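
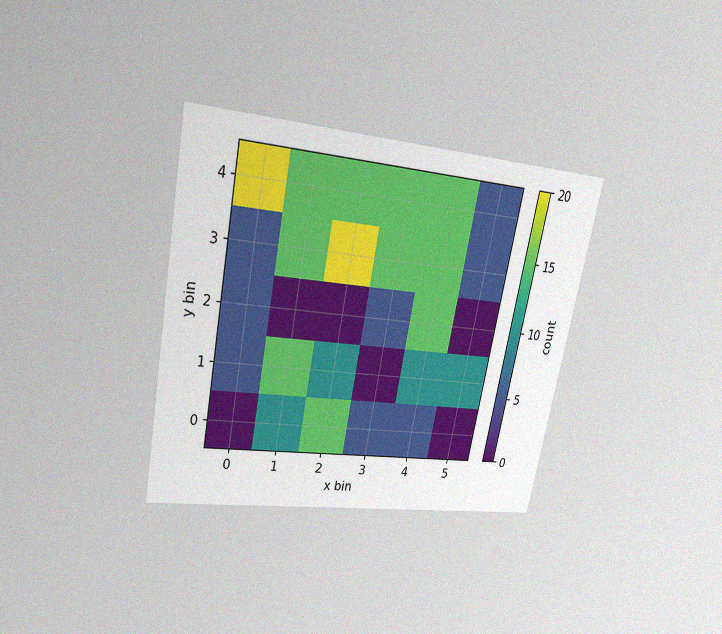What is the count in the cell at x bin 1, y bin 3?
The chart is tilted about 11° clockwise and viewed slightly from above, with some photo noise. Matching the cell (1, 3) against the colorbar gives 15.

15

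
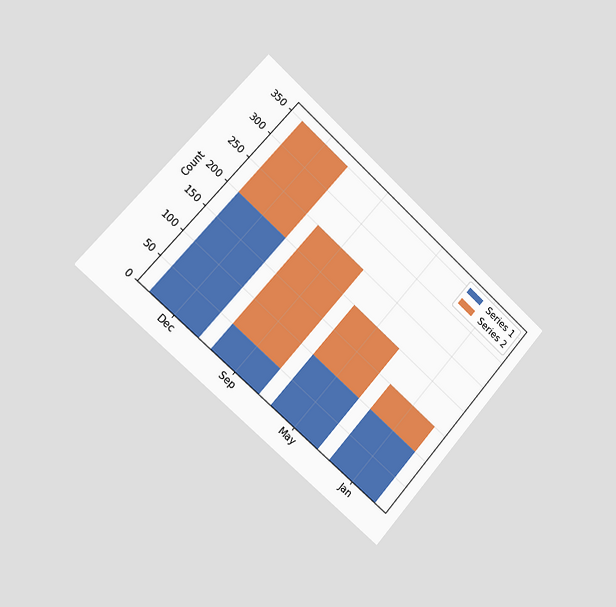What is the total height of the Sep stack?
The chart is tilted about 41° clockwise and viewed slightly from the left. The Sep stack's top reaches 250 on the y-axis.

250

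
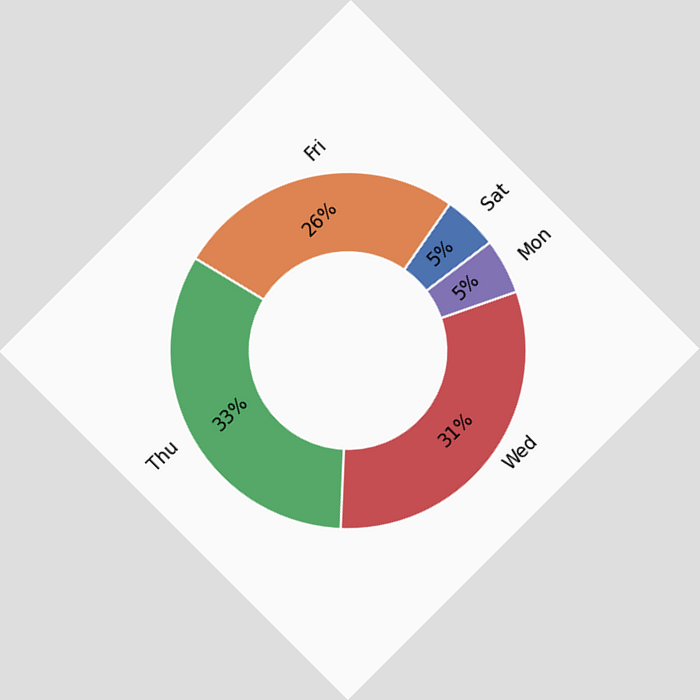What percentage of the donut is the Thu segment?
33%

The chart is tilted about 45° counter-clockwise. The Thu segment takes up 33% of the ring.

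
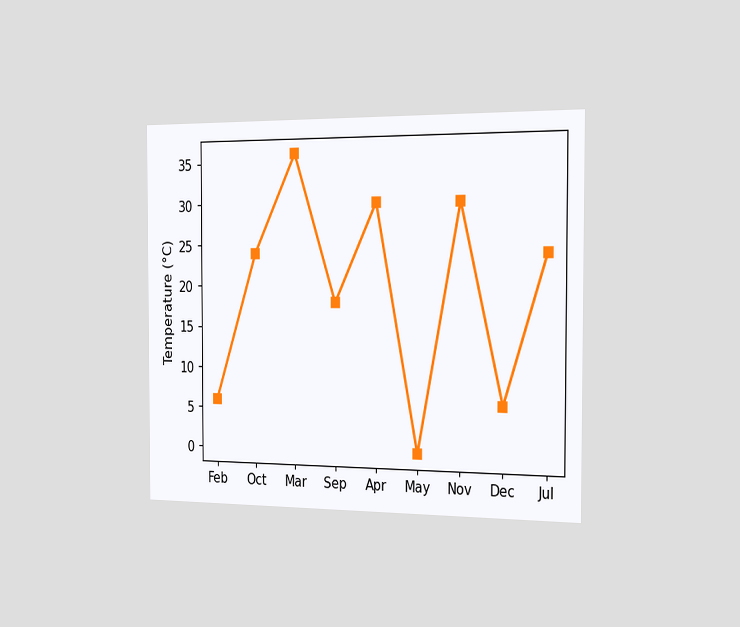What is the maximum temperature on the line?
The chart is viewed slightly from the right. The highest point is at Mar, and reading across to the y-axis gives 36°C.

36°C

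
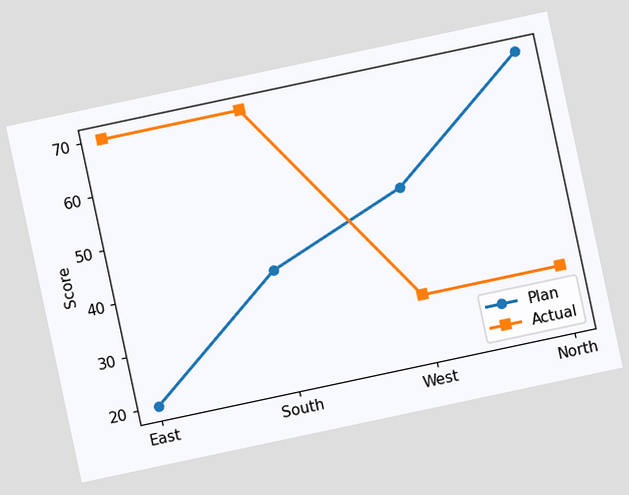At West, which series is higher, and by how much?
The chart is tilted about 12° counter-clockwise. At West, Plan sits above the other line by 20.

Plan, by 20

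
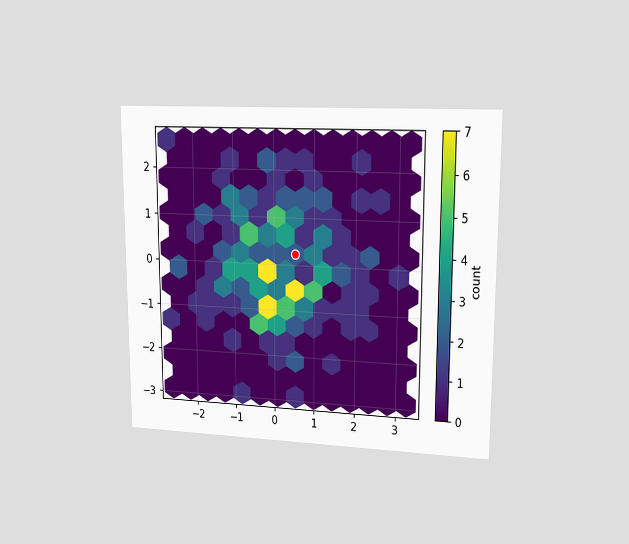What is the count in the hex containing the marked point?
2

The chart is viewed at a slight angle. The marked hex reads 2 on the colorbar.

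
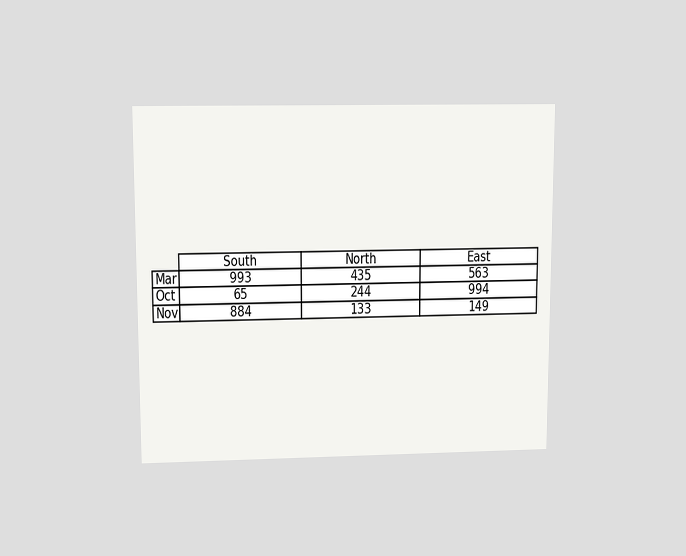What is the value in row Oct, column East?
994

The chart is viewed slightly from above. The (Oct, East) cell reads 994.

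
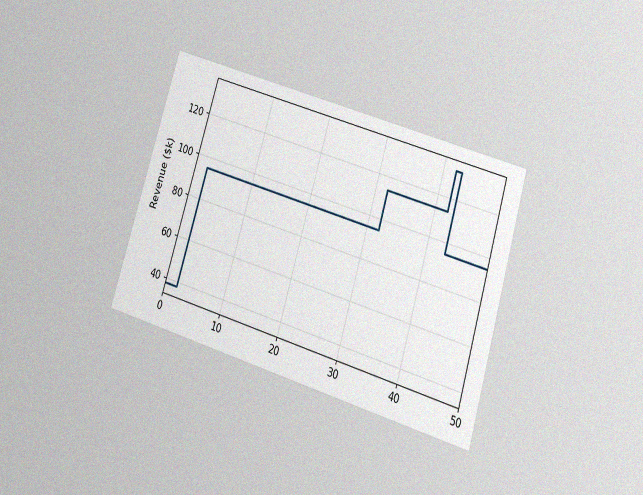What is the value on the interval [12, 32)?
$95k

The chart is tilted about 17° clockwise and viewed slightly from below, with some photo noise. On [12, 32) the step sits at $95k.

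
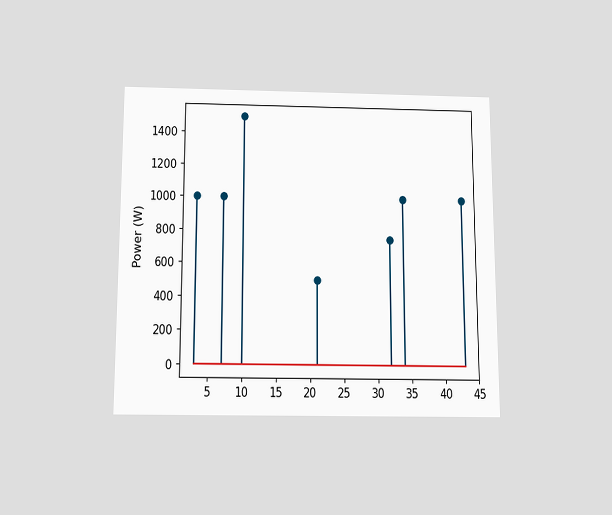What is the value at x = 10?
1500W

The chart is viewed slightly from below. The stem at x=10 reaches 1500W.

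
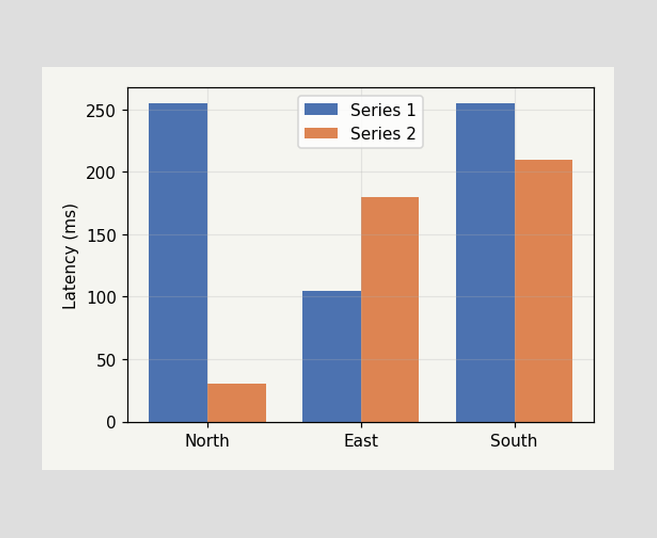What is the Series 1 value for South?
The Series 1 bar at South reaches 255ms on the y-axis.

255ms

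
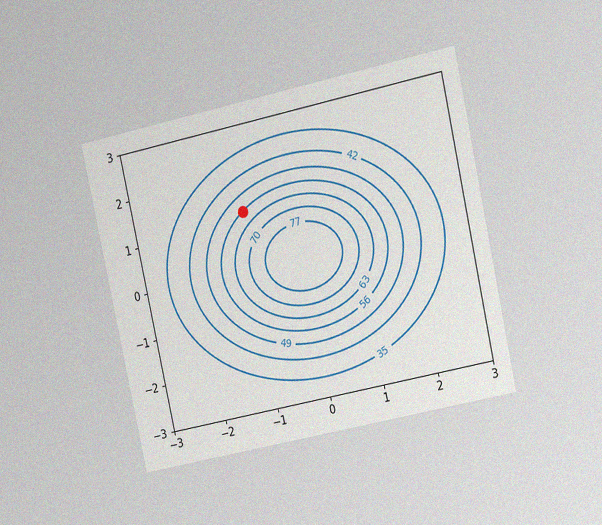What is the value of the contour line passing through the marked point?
56

The chart is tilted about 12° counter-clockwise and viewed at a slight angle, with some photo noise. The marked point sits on the contour labelled 56.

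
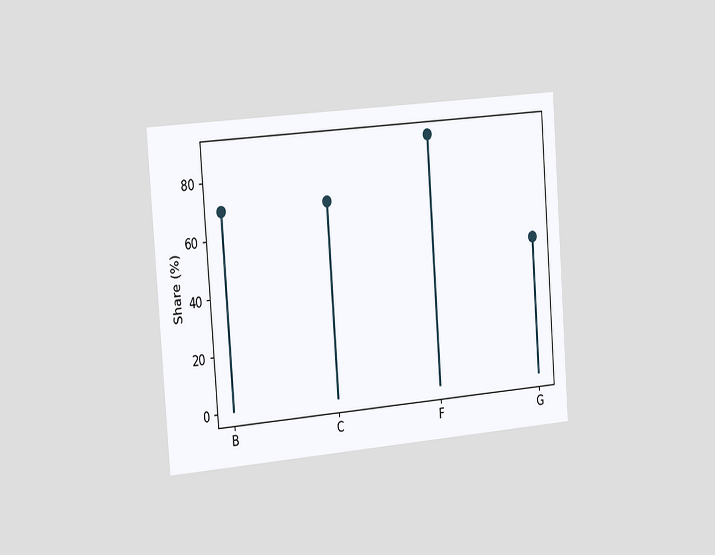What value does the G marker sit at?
The chart is tilted about 4° counter-clockwise and viewed slightly from the left. The G marker sits at 50%.

50%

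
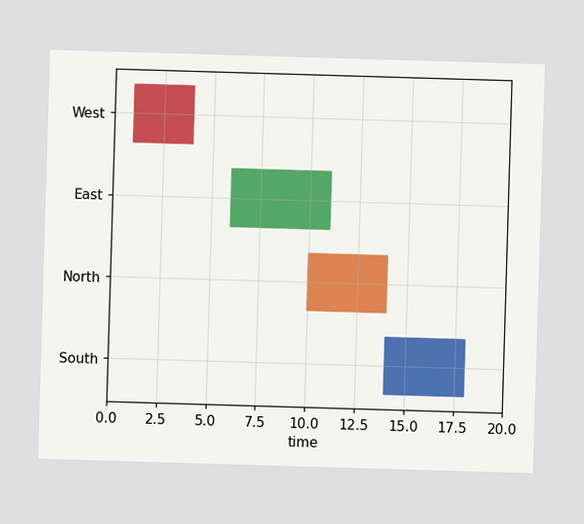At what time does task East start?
The East bar begins at t=6.

6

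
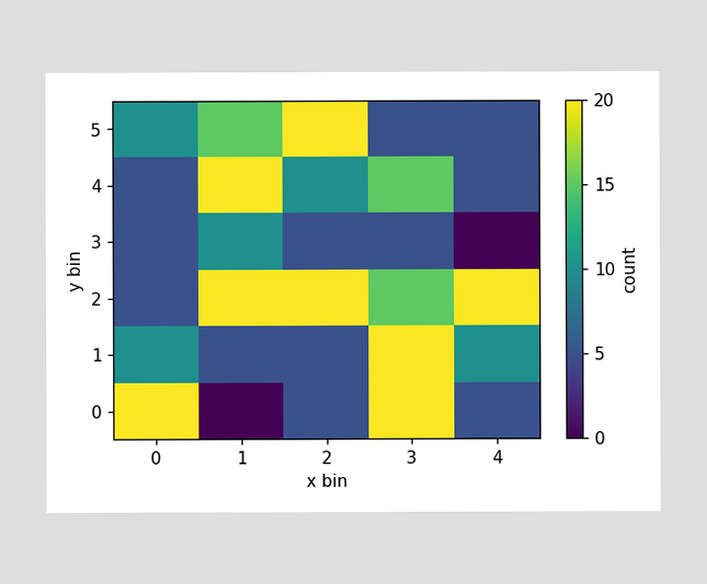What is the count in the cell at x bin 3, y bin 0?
Matching the cell (3, 0) against the colorbar gives 20.

20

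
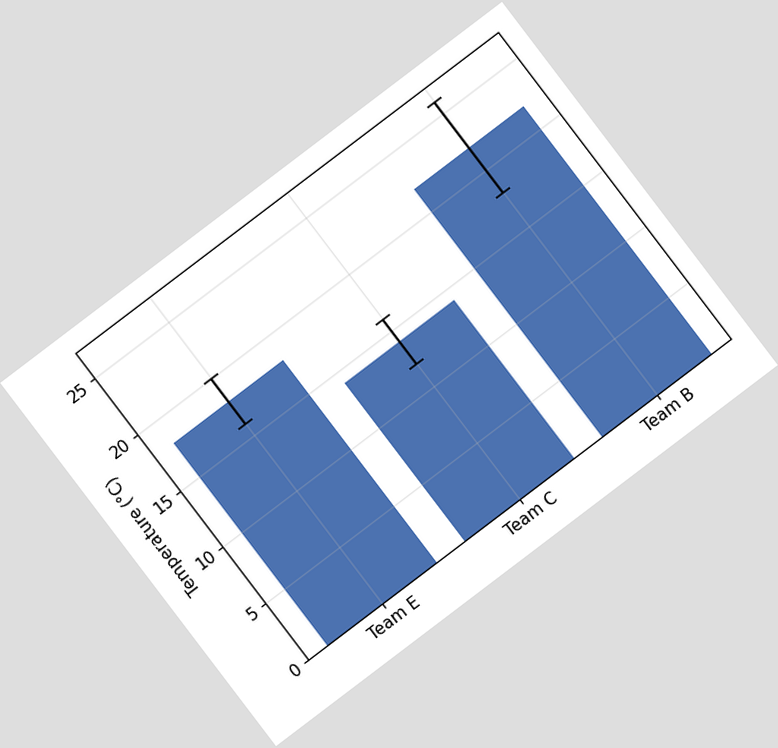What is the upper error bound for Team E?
The chart is tilted about 37° counter-clockwise. The Team E bar's upper whisker reaches 20°C.

20°C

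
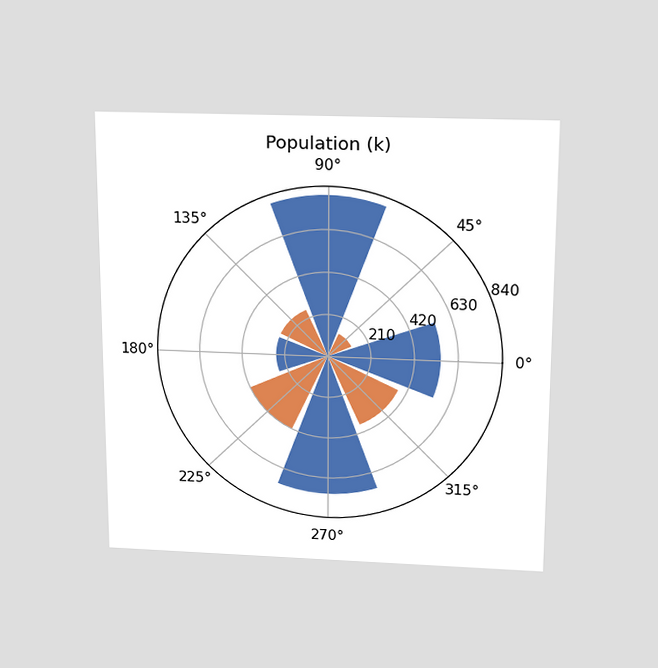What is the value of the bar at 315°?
The chart is viewed slightly from above. The bar at 315° reaches 378k on the radial axis.

378k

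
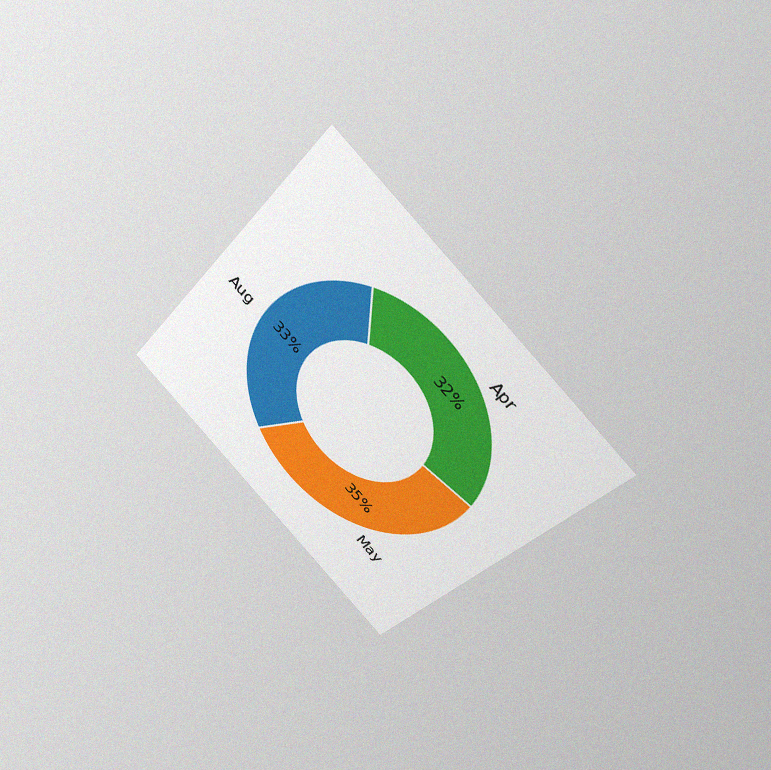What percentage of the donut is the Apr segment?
The chart is tilted about 40° clockwise and viewed slightly from above, with some photo noise. The Apr segment takes up 32% of the ring.

32%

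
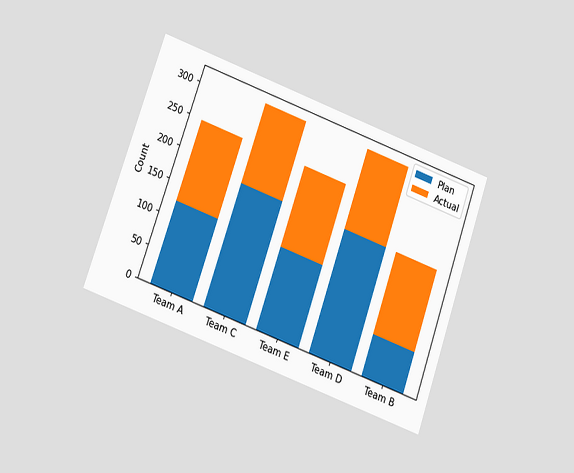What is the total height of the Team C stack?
The chart is tilted about 20° clockwise and viewed slightly from below. The Team C stack's top reaches 310 on the y-axis.

310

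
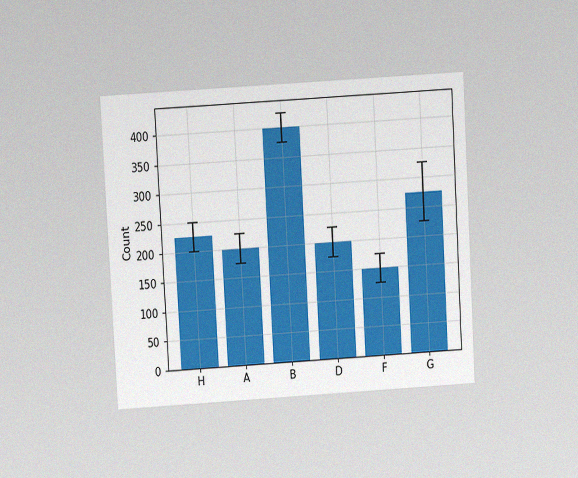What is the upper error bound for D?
The chart is tilted about 3° counter-clockwise and viewed at a slight angle, with some photo noise. The D bar's upper whisker reaches 225.

225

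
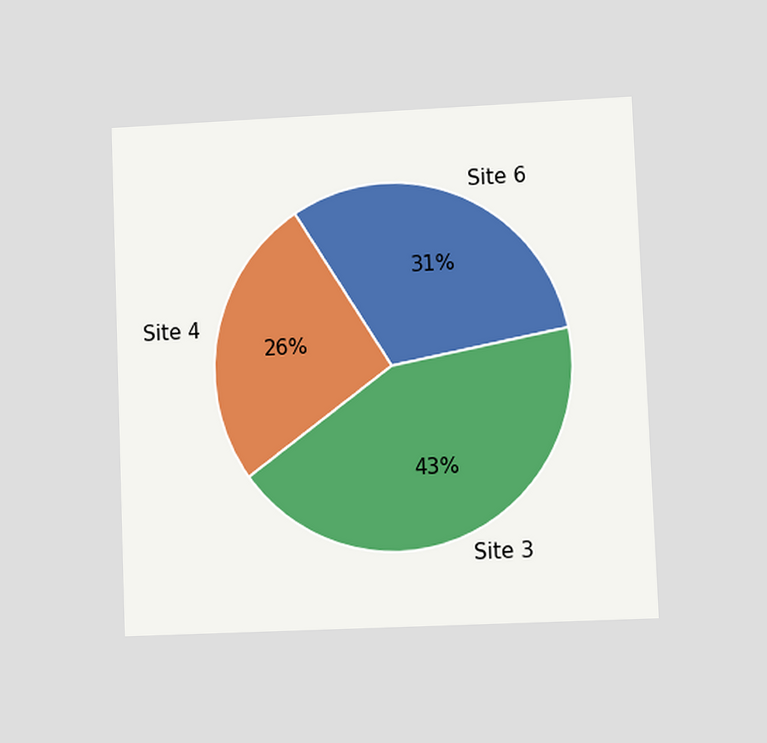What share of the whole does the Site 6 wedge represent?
31%

The chart is tilted about 2° counter-clockwise and viewed at a slight angle. The Site 6 slice takes up 31% of the pie.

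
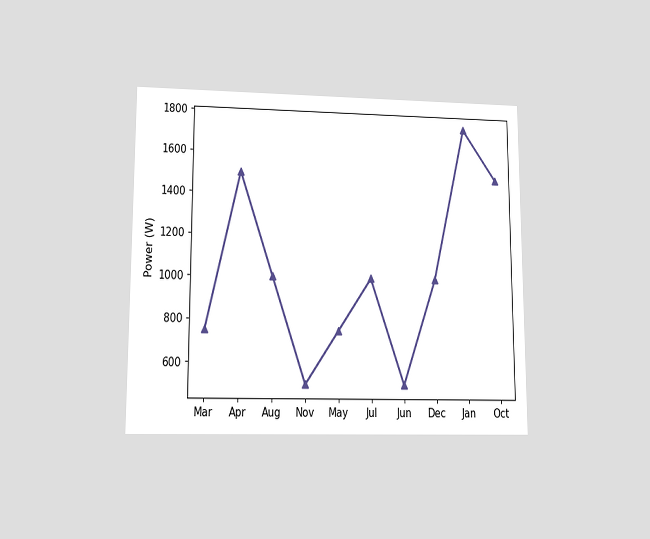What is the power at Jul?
The chart is viewed at a slight angle. At Jul, the line is at 1000W.

1000W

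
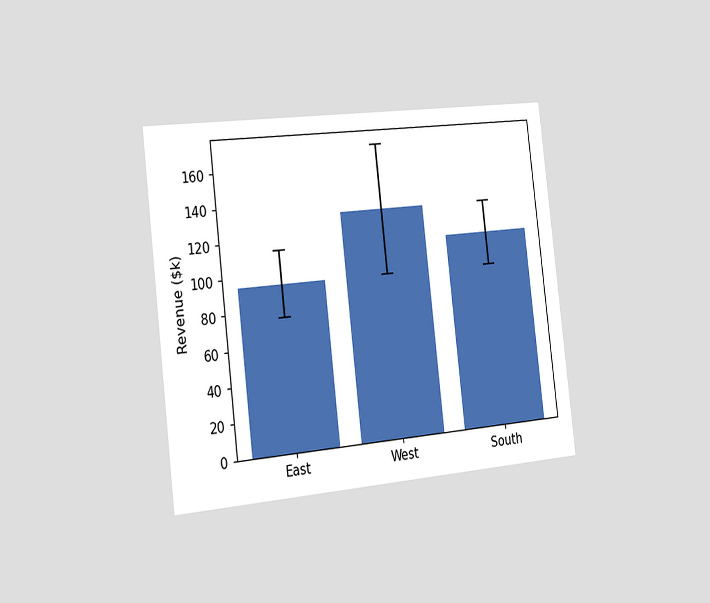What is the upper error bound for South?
The chart is tilted about 7° counter-clockwise and viewed slightly from the left. The South bar's upper whisker reaches $133k.

$133k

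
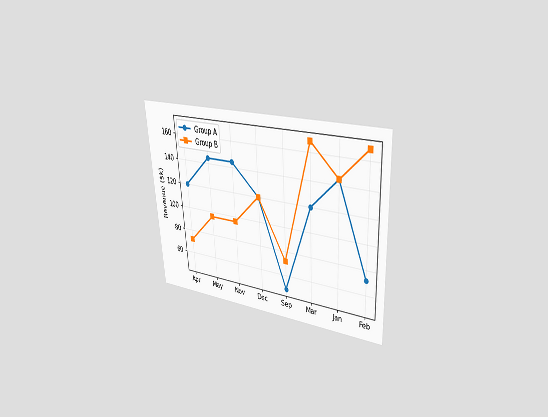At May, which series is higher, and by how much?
Group A, by $48k

The chart is tilted about 4° counter-clockwise and viewed at a slight angle. At May, Group A sits above the other line by $48k.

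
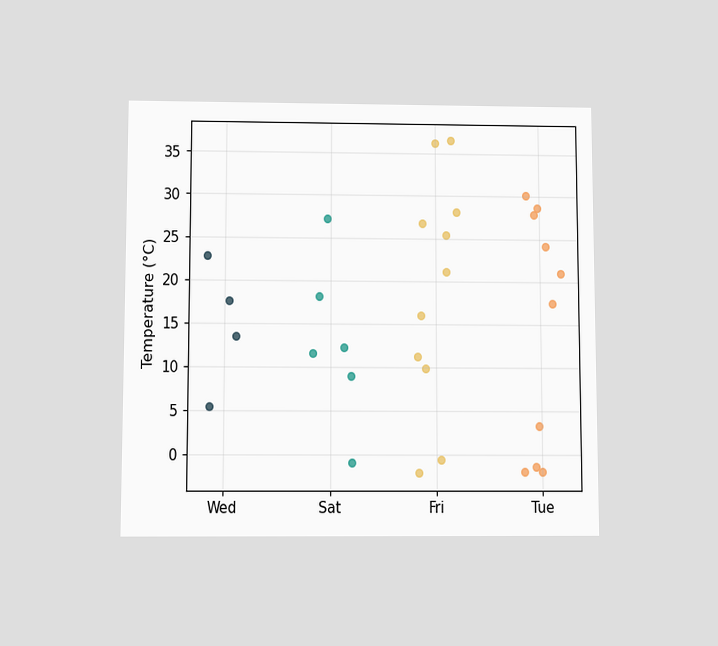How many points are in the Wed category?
The chart is viewed slightly from below. Counting the markers in the Wed column gives 4.

4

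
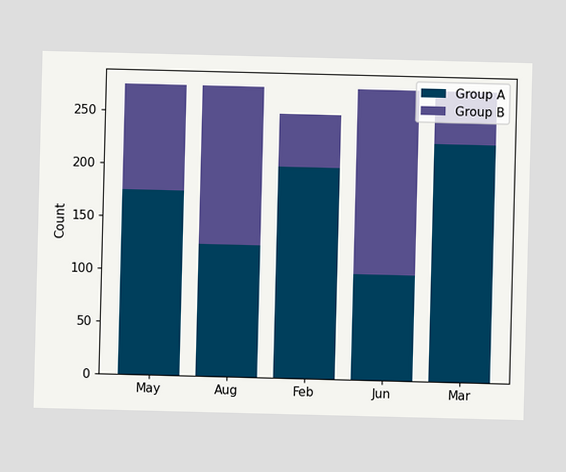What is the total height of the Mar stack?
275

The Mar stack's top reaches 275 on the y-axis.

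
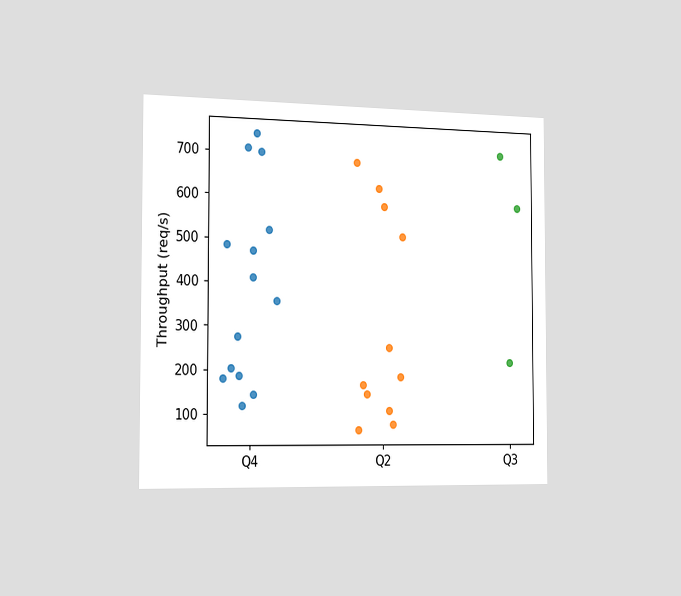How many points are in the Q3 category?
3

The chart is viewed slightly from the left. Counting the markers in the Q3 column gives 3.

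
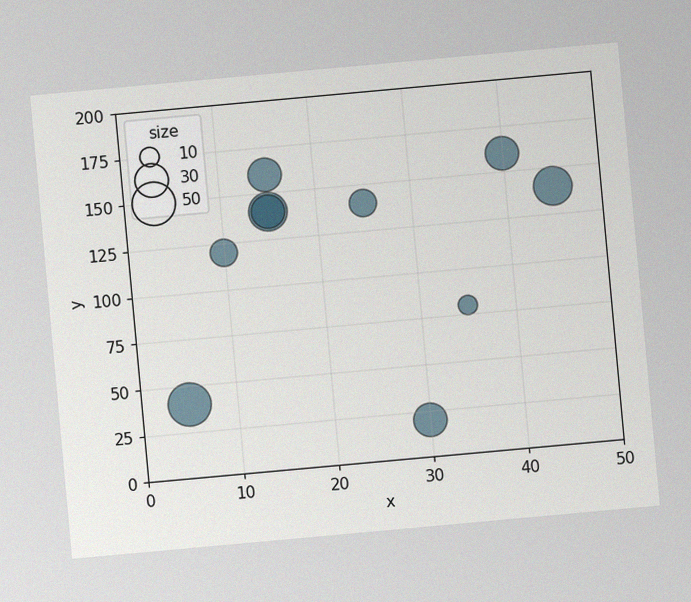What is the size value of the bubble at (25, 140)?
20

The chart is tilted about 5° counter-clockwise, with some photo noise. Matching the bubble at (25, 140) against the size legend gives 20.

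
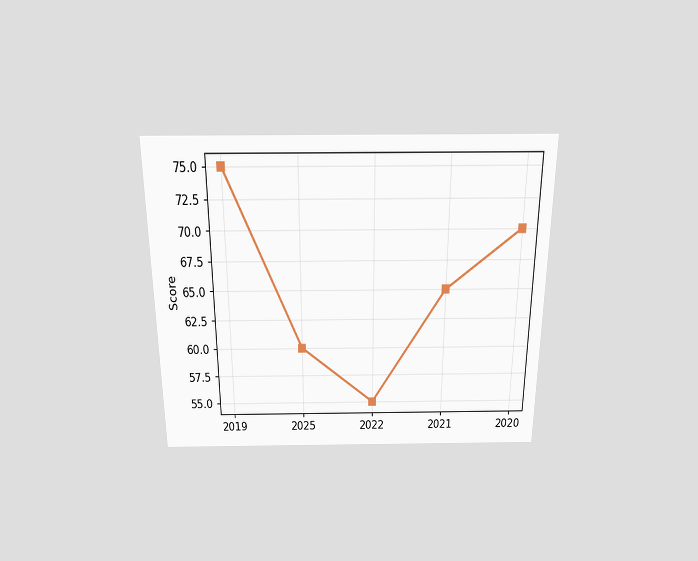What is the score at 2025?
60

The chart is viewed slightly from above. At 2025, the line is at 60.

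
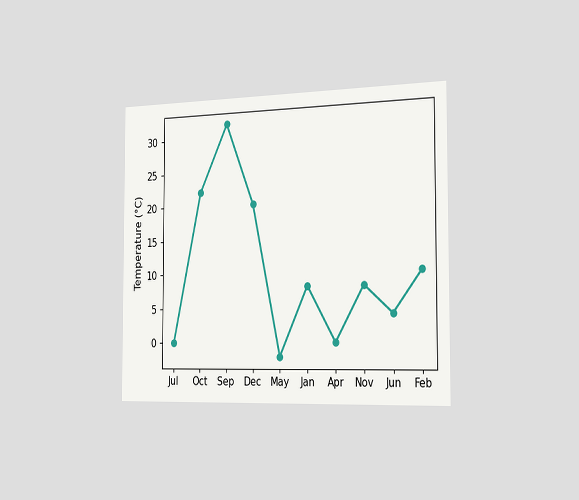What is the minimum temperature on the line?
-2°C

The chart is viewed slightly from the right. The lowest point is at May, and reading across to the y-axis gives -2°C.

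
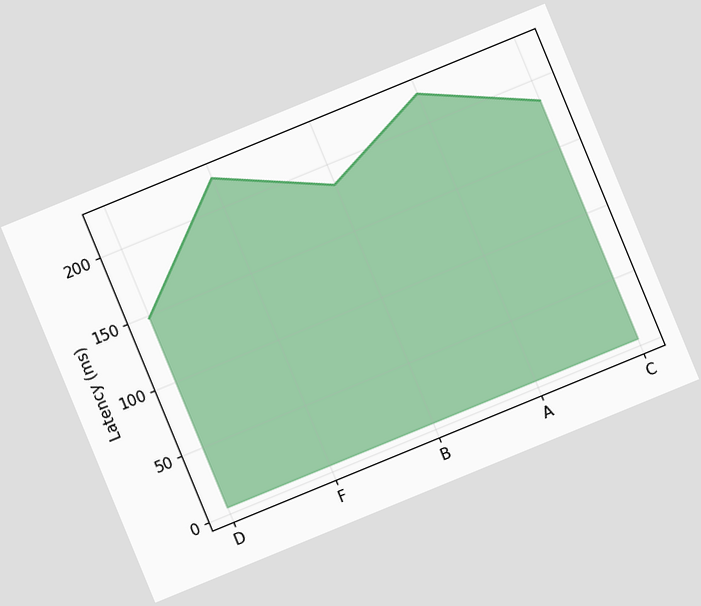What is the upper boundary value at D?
148ms

The chart is tilted about 22° counter-clockwise. At D the upper boundary is at 148ms.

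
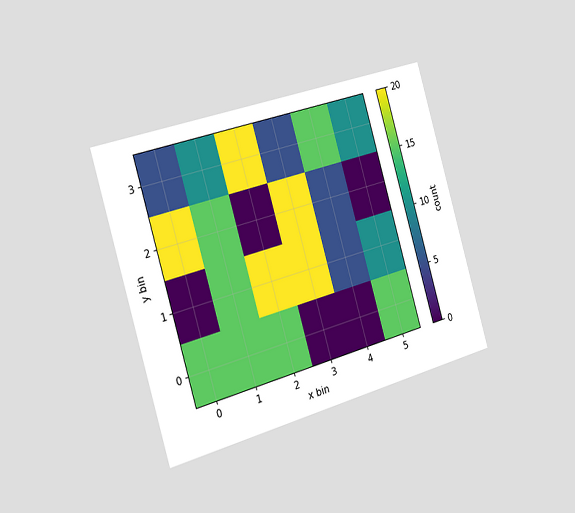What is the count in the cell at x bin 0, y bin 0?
15

The chart is tilted about 16° counter-clockwise and viewed slightly from the left. Matching the cell (0, 0) against the colorbar gives 15.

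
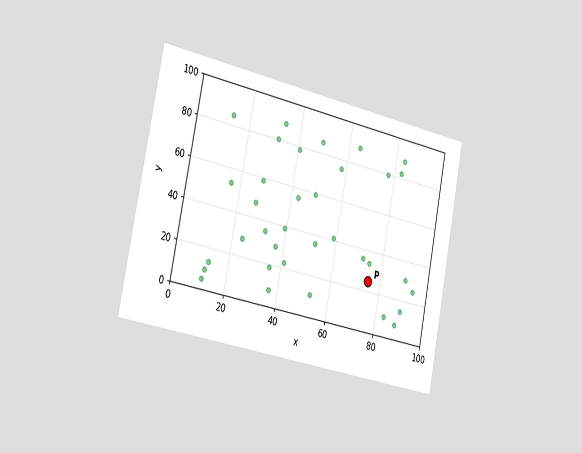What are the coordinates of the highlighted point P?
The chart is tilted about 11° clockwise and viewed slightly from the left. Following the gridlines from P to each axis, P sits at (75, 25).

(75, 25)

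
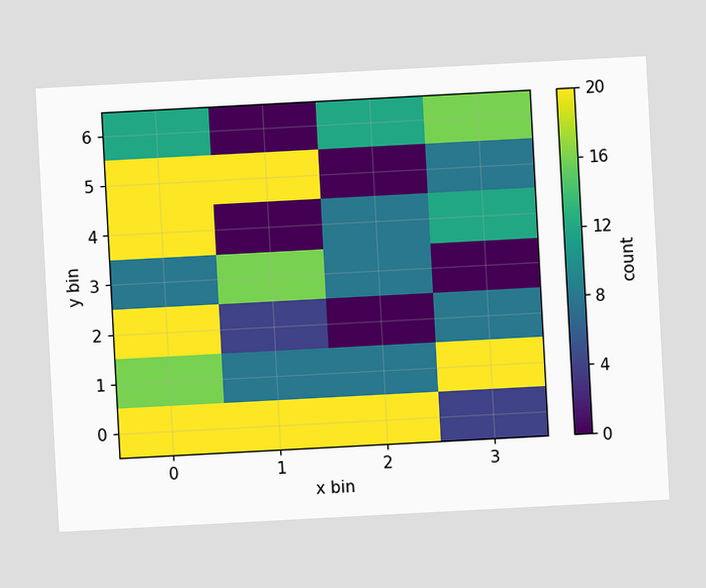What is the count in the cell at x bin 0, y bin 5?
The chart is tilted about 3° counter-clockwise. Matching the cell (0, 5) against the colorbar gives 20.

20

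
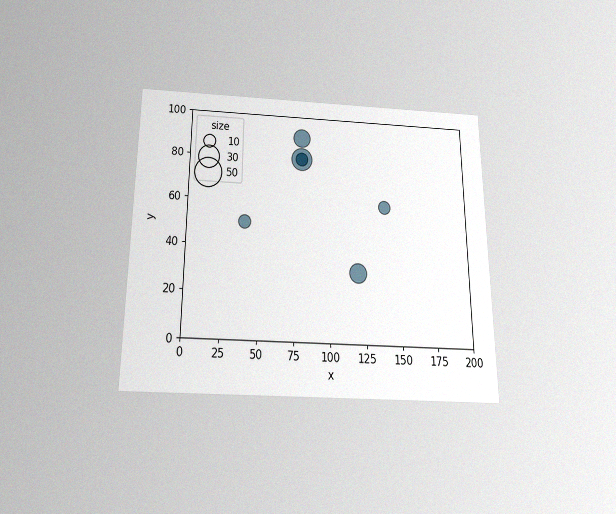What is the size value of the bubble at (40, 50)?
The chart is viewed slightly from below, with some photo noise. Matching the bubble at (40, 50) against the size legend gives 10.

10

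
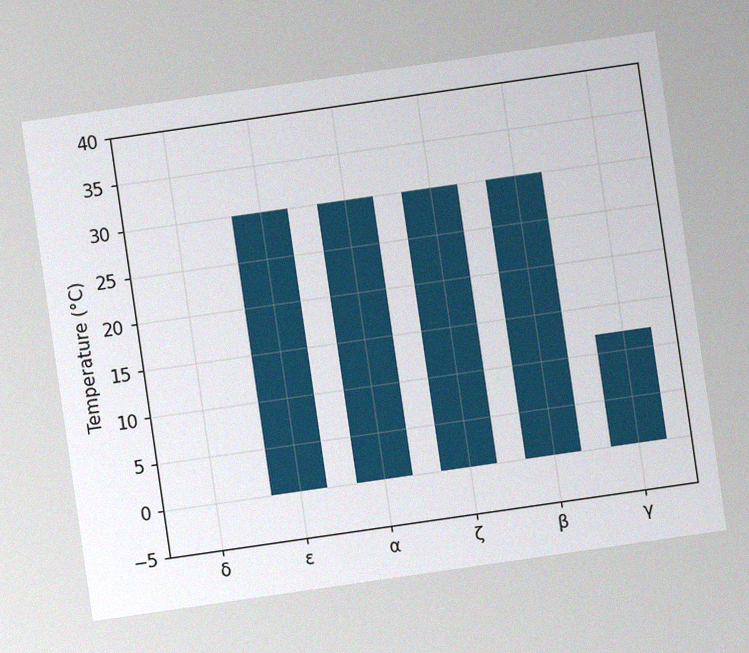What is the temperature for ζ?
30°C

The chart is tilted about 8° counter-clockwise, with some photo noise. Reading along the chart's y-axis, the ζ bar reaches 30°C.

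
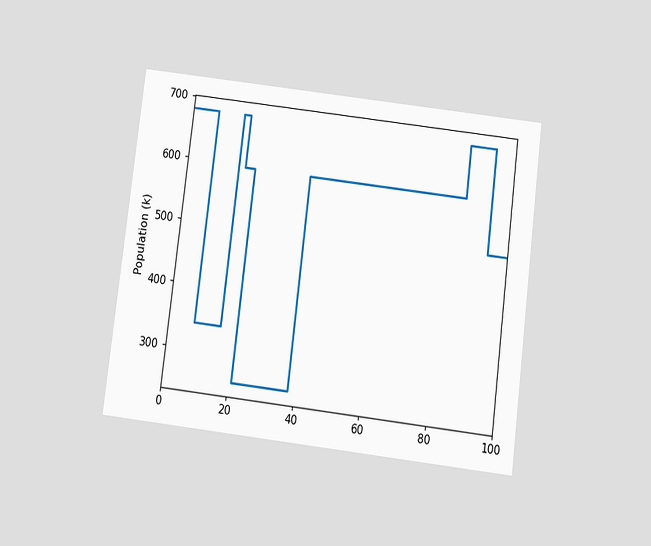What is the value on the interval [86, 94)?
680k

The chart is tilted about 7° clockwise and viewed slightly from below. On [86, 94) the step sits at 680k.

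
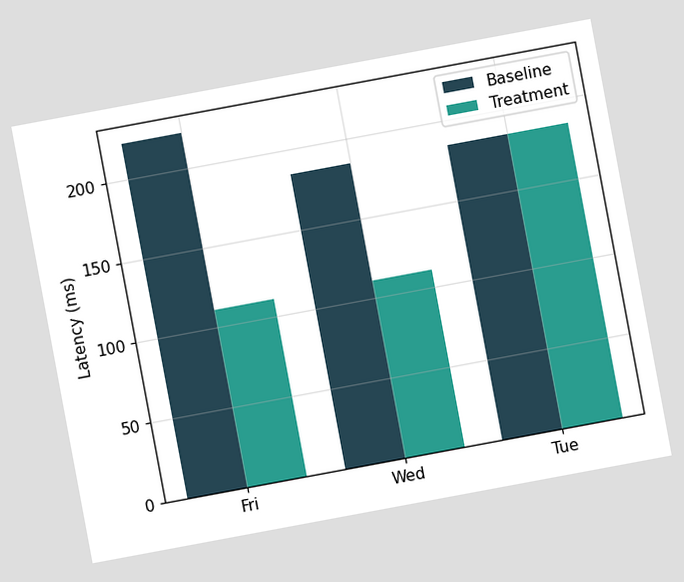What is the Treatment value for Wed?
The chart is tilted about 11° counter-clockwise. The Treatment bar at Wed reaches 111ms on the y-axis.

111ms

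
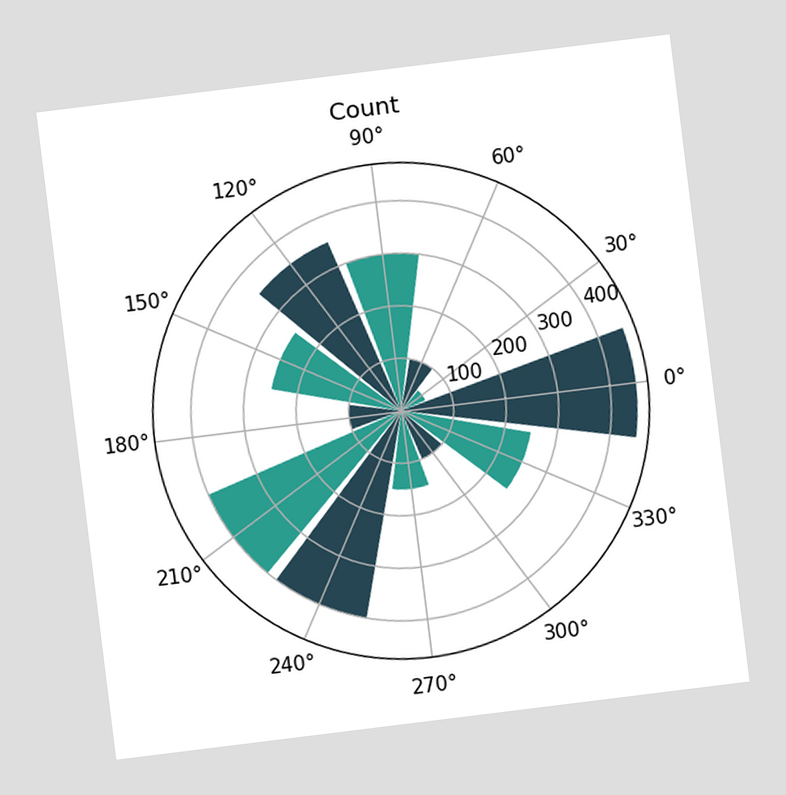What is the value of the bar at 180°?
The chart is tilted about 7° counter-clockwise. The bar at 180° reaches 100 on the radial axis.

100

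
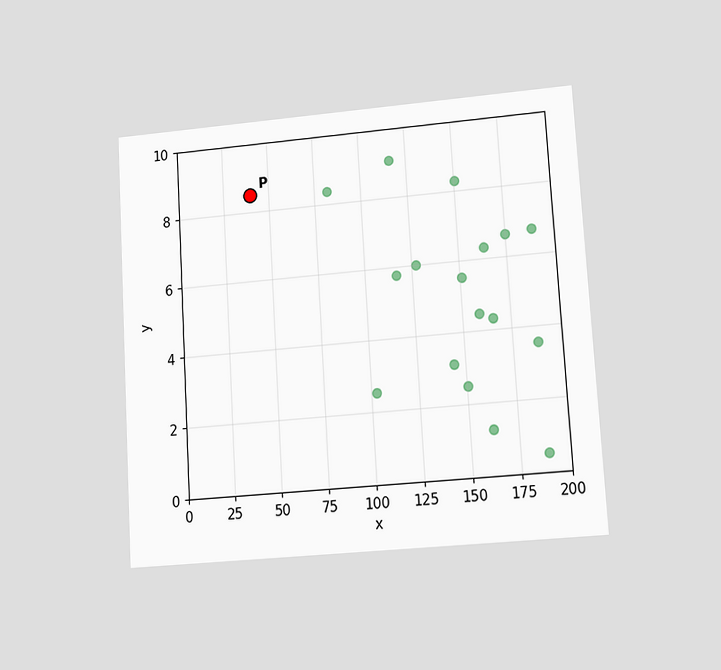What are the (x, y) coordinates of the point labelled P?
The chart is tilted about 3° counter-clockwise and viewed at a slight angle. Following the gridlines from P to each axis, P sits at (40, 8.5).

(40, 8.5)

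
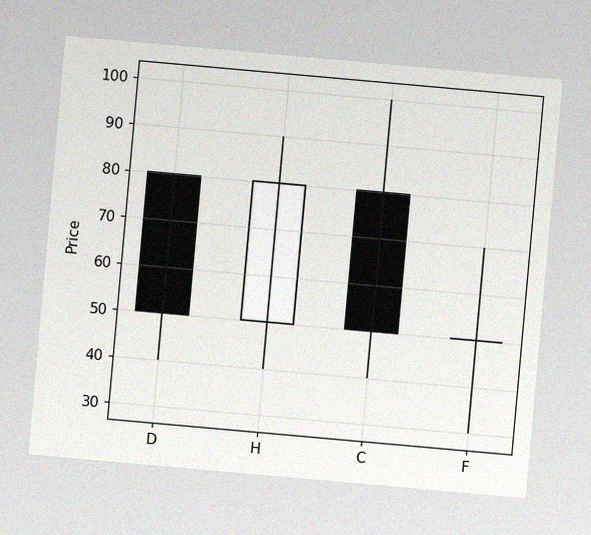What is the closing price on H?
80

The chart is tilted about 5° clockwise, with some photo noise. The H candle closes at 80.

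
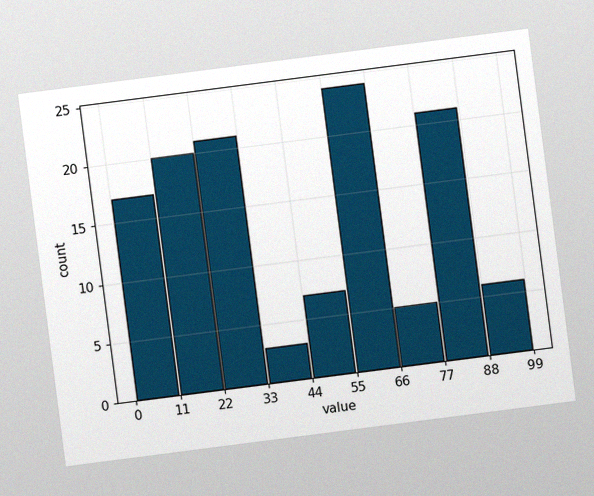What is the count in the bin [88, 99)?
6

The chart is tilted about 7° counter-clockwise, with some photo noise. The [88, 99) bin has height 6.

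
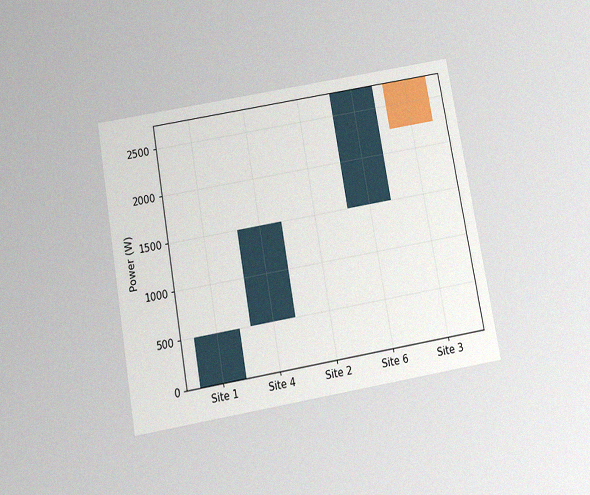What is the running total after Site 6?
The chart is tilted about 10° counter-clockwise and viewed slightly from below, with some photo noise. After Site 6 the running total reaches 2750W.

2750W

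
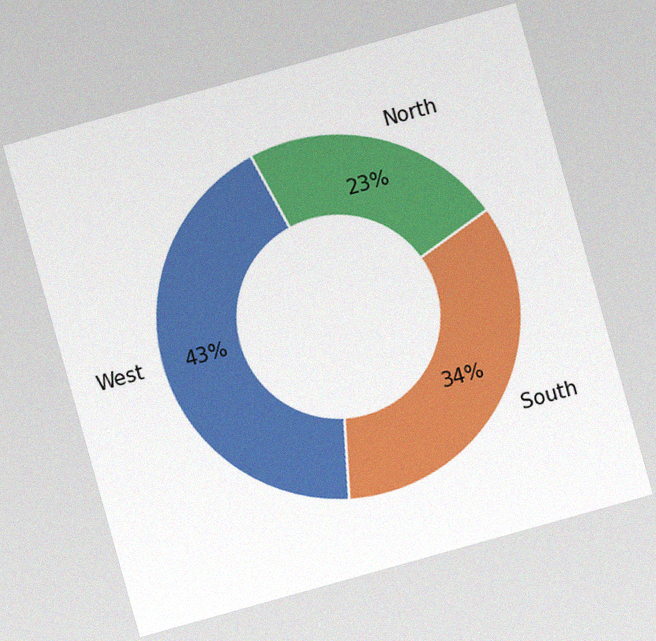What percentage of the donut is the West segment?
The chart is tilted about 16° counter-clockwise, with some photo noise. The West segment takes up 43% of the ring.

43%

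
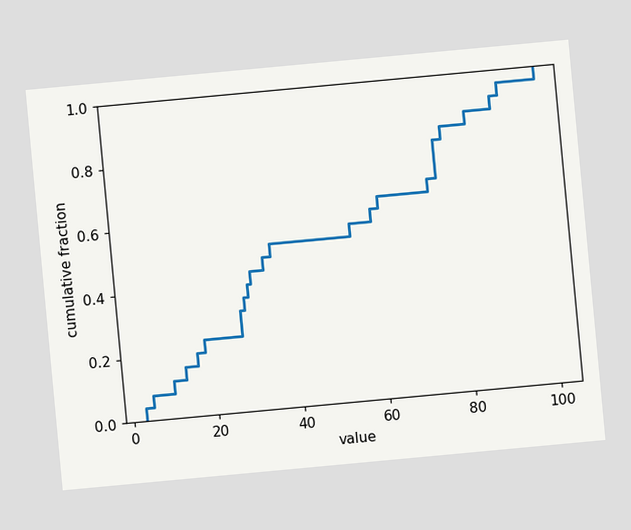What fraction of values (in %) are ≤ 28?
The chart is tilted about 5° counter-clockwise. At x=28 the ECDF step is at 36%.

36%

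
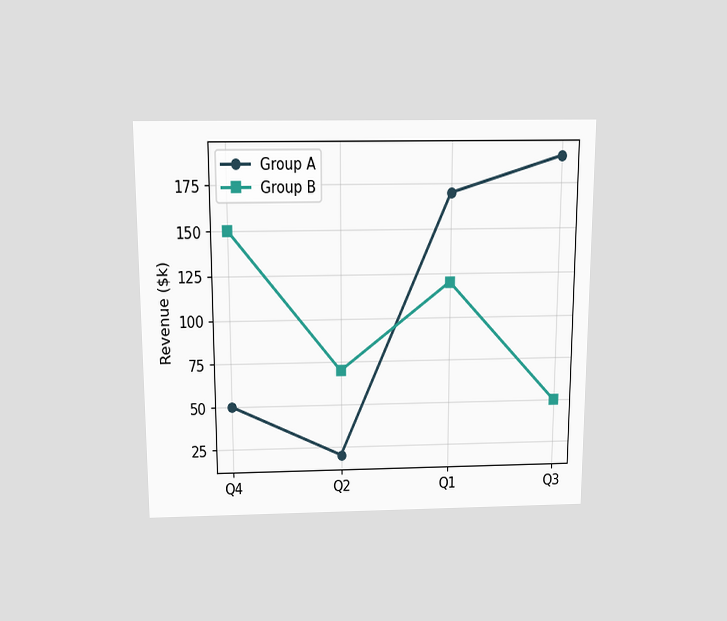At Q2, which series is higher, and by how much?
The chart is viewed slightly from above. At Q2, Group B sits above the other line by $50k.

Group B, by $50k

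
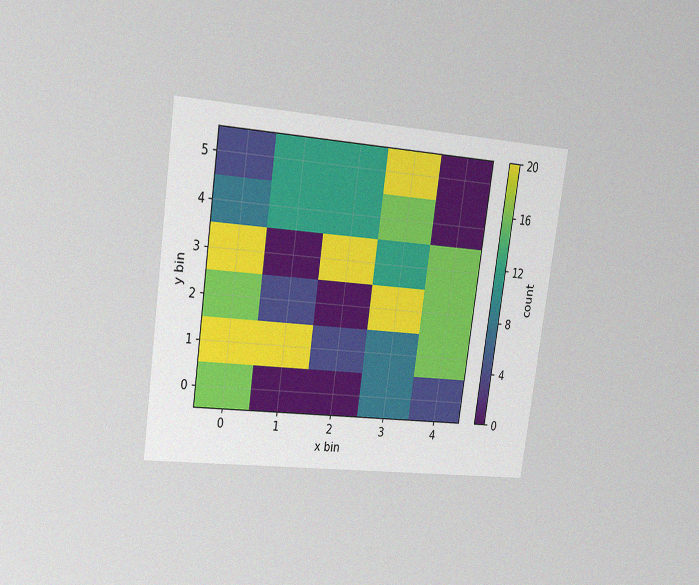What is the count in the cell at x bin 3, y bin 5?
The chart is tilted about 8° clockwise and viewed slightly from the left, with some photo noise. Matching the cell (3, 5) against the colorbar gives 20.

20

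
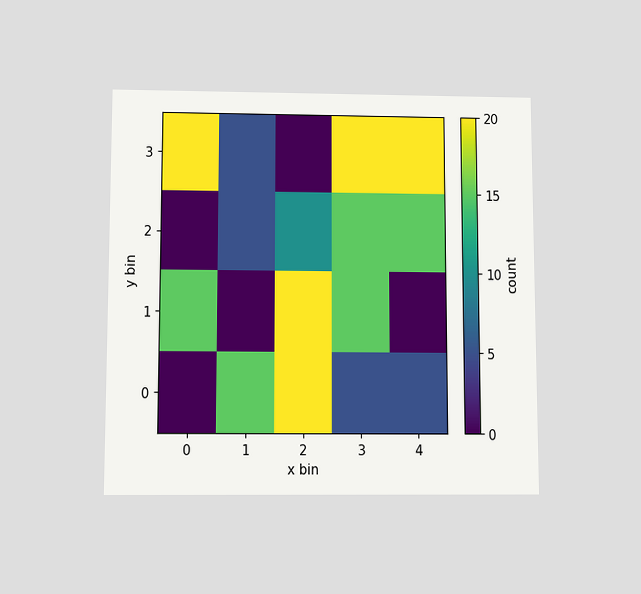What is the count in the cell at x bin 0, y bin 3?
20

The chart is viewed slightly from below. Matching the cell (0, 3) against the colorbar gives 20.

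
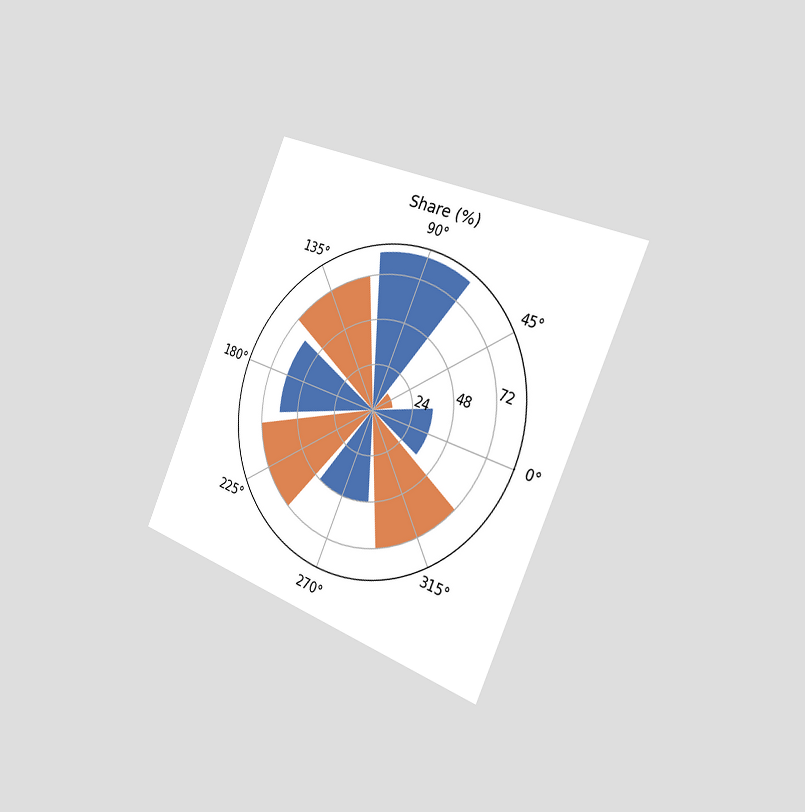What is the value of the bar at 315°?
72%

The chart is tilted about 24° clockwise and viewed slightly from the right. The bar at 315° reaches 72% on the radial axis.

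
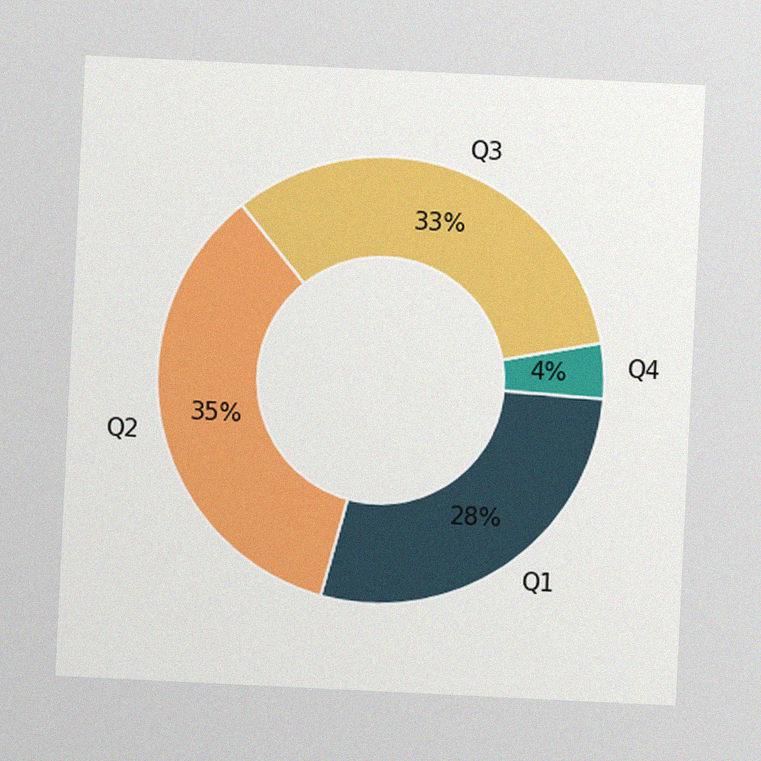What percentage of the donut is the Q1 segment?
28%

The chart is tilted about 3° clockwise, with some photo noise. The Q1 segment takes up 28% of the ring.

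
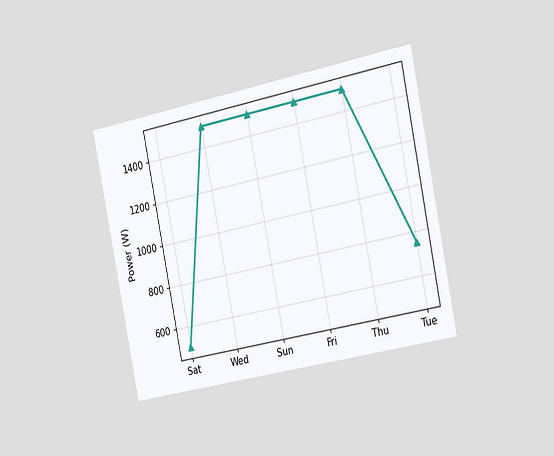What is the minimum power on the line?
The chart is tilted about 11° counter-clockwise and viewed slightly from the right. The lowest point is at Sat, and reading across to the y-axis gives 500W.

500W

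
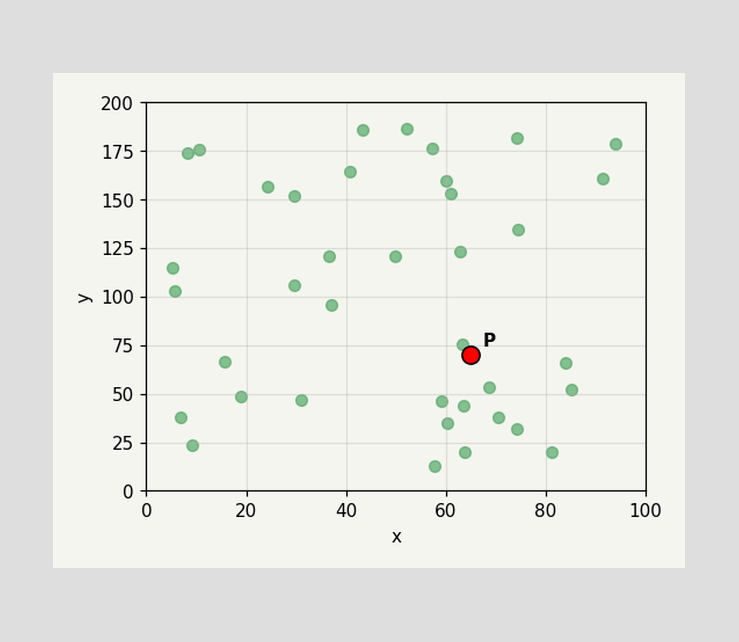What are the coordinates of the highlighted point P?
(65, 70)

Following the gridlines from P to each axis, P sits at (65, 70).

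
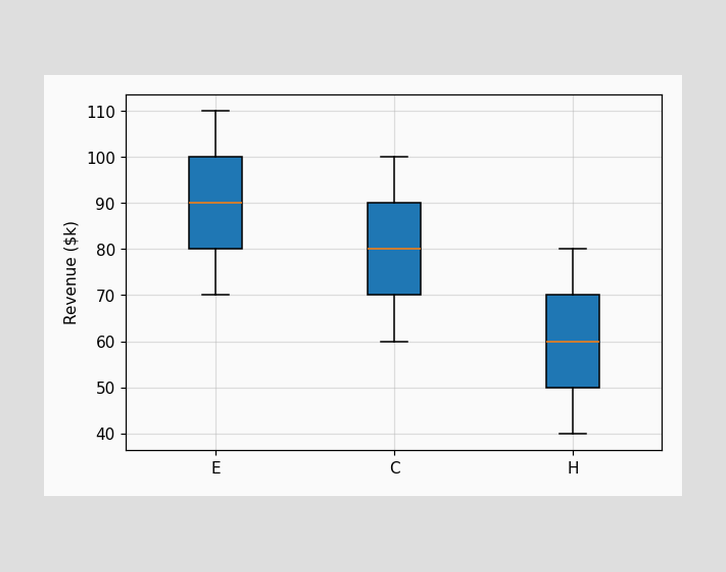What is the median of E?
$90k

The median line in the E box sits at $90k.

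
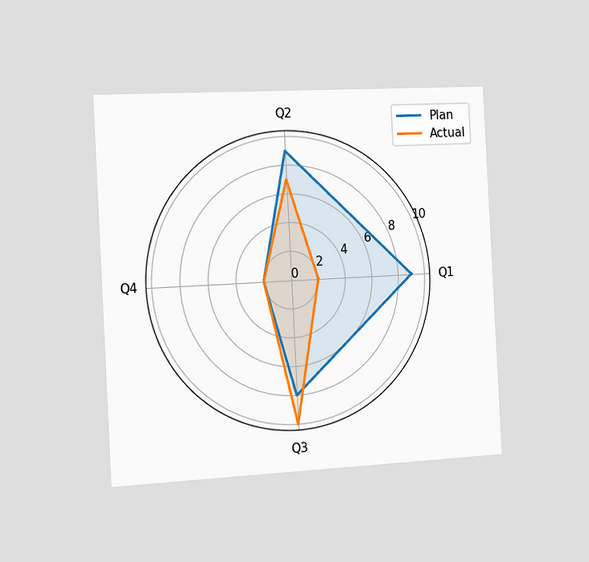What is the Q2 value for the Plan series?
9

The chart is tilted about 3° counter-clockwise and viewed slightly from the left. On the Q2 axis, Plan reaches 9.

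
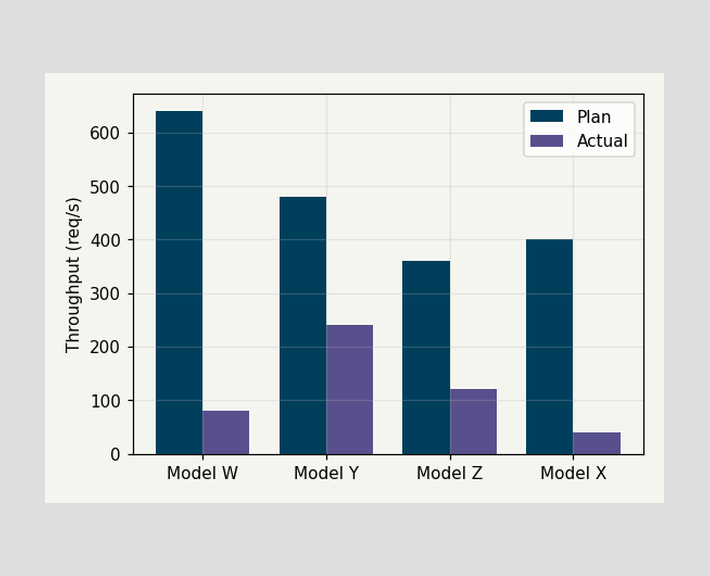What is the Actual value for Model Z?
120req/s

The Actual bar at Model Z reaches 120req/s on the y-axis.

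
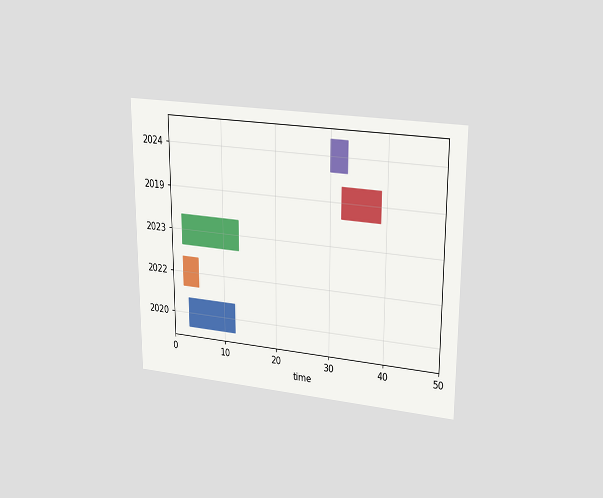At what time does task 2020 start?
The chart is viewed at a slight angle. The 2020 bar begins at t=3.

3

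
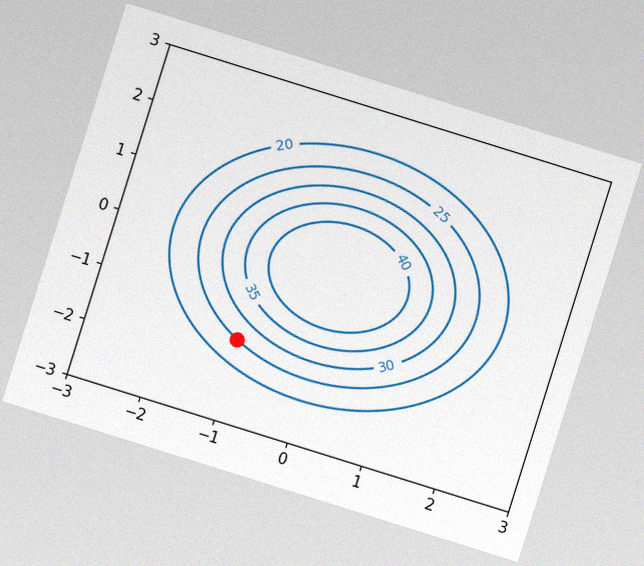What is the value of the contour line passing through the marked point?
The chart is tilted about 17° clockwise, with some photo noise. The marked point sits on the contour labelled 25.

25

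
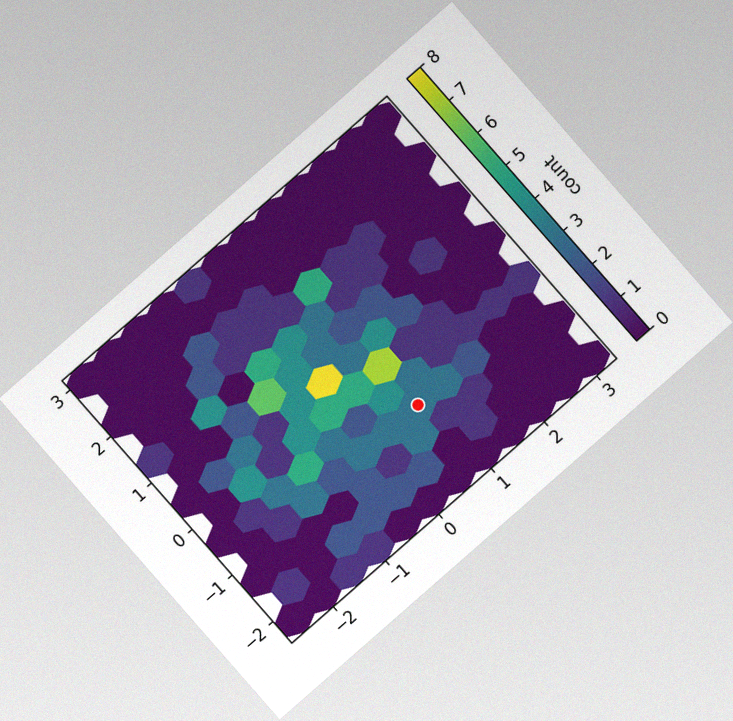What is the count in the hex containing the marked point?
3

The chart is tilted about 41° counter-clockwise, with some photo noise. The marked hex reads 3 on the colorbar.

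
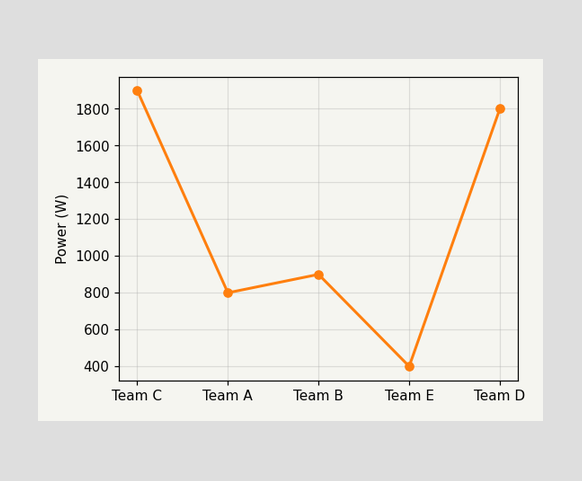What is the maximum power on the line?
The highest point is at Team C, and reading across to the y-axis gives 1900W.

1900W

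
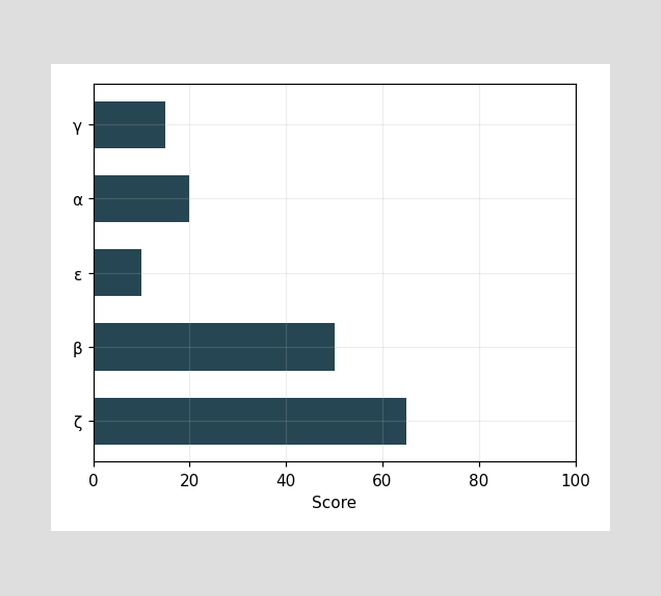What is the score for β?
50

Reading along the chart's x-axis, the β bar reaches 50.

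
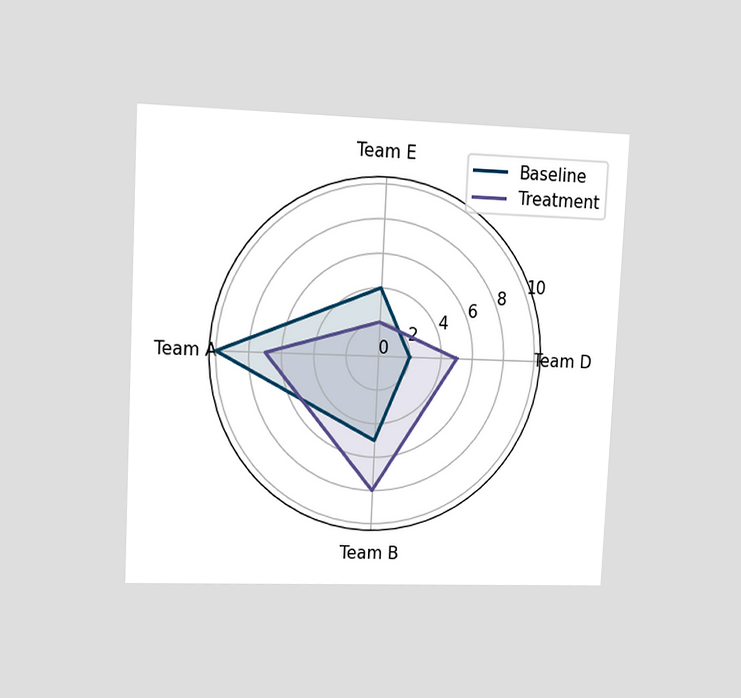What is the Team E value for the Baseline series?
The chart is tilted about 3° clockwise and viewed at a slight angle. On the Team E axis, Baseline reaches 4.

4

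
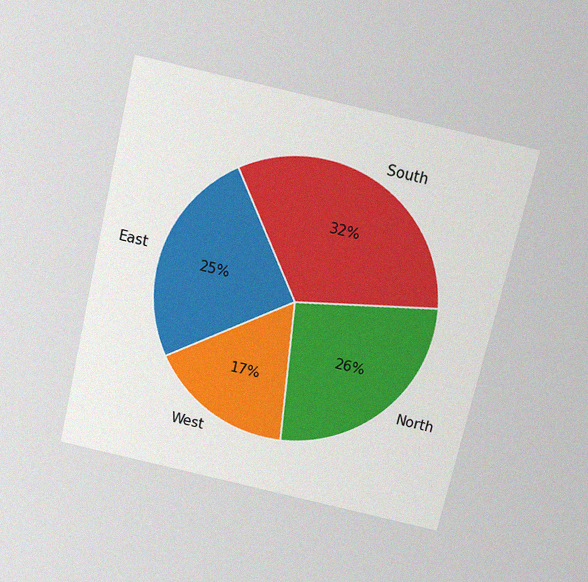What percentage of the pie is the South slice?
32%

The chart is tilted about 13° clockwise and viewed slightly from above, with some photo noise. The South slice takes up 32% of the pie.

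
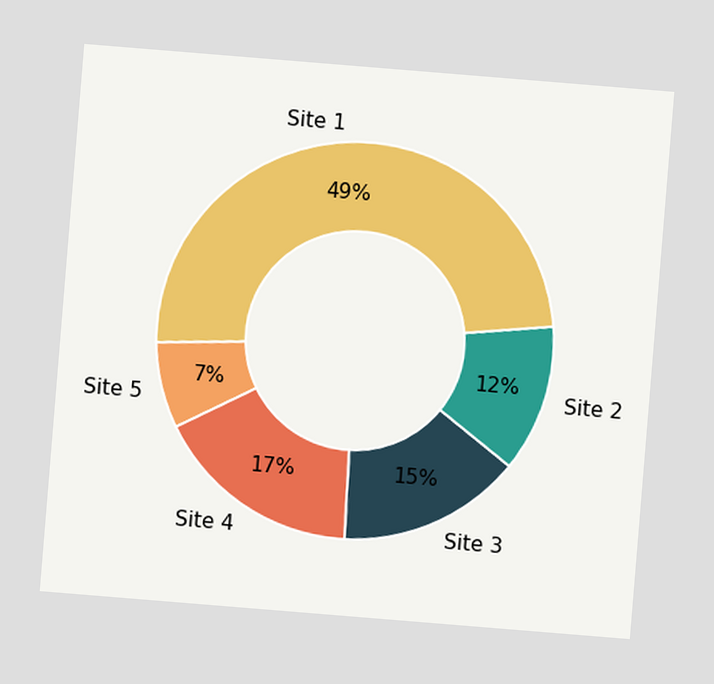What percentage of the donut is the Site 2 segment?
12%

The chart is tilted about 5° clockwise. The Site 2 segment takes up 12% of the ring.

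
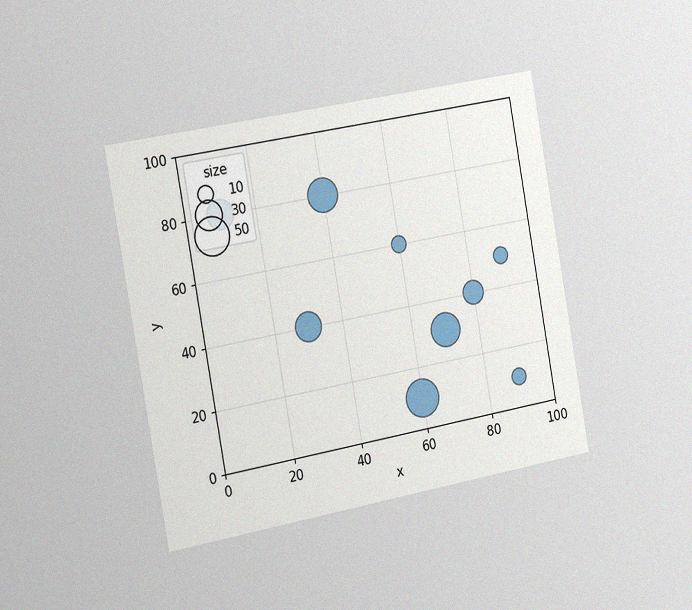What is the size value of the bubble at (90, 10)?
The chart is tilted about 10° counter-clockwise and viewed slightly from the left, with some photo noise. Matching the bubble at (90, 10) against the size legend gives 10.

10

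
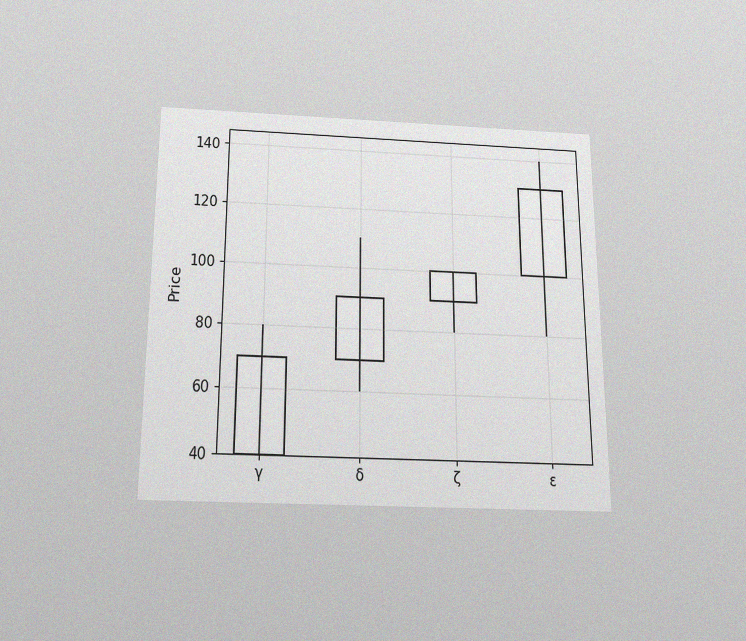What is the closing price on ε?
The chart is viewed slightly from below, with some photo noise. The ε candle closes at 130.

130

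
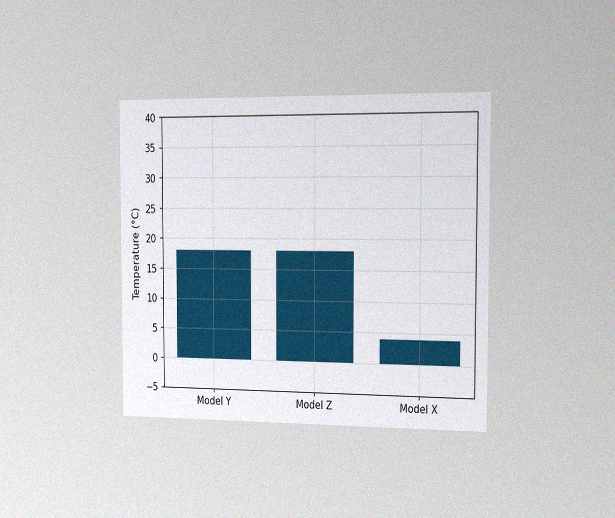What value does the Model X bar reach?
4°C

The chart is viewed slightly from the right, with some photo noise. Reading along the chart's y-axis, the Model X bar reaches 4°C.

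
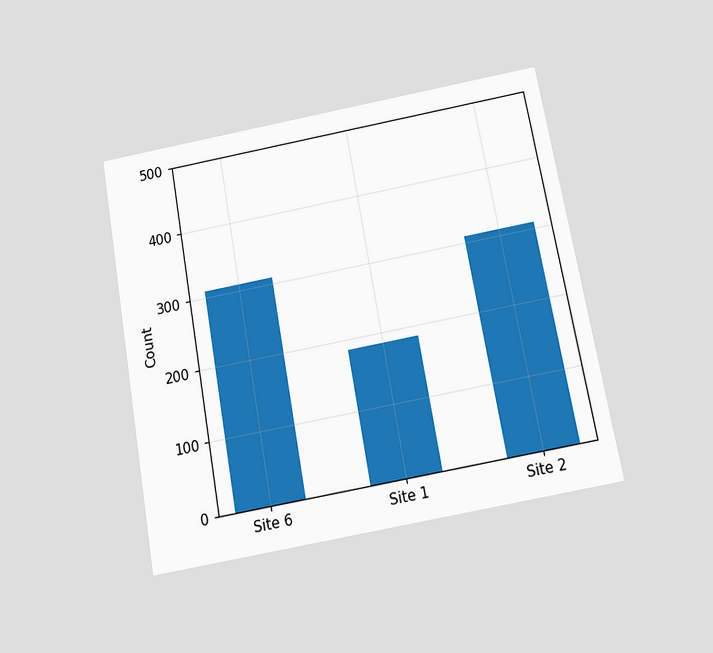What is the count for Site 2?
The chart is tilted about 10° counter-clockwise and viewed slightly from below. Reading along the chart's y-axis, the Site 2 bar reaches 310.

310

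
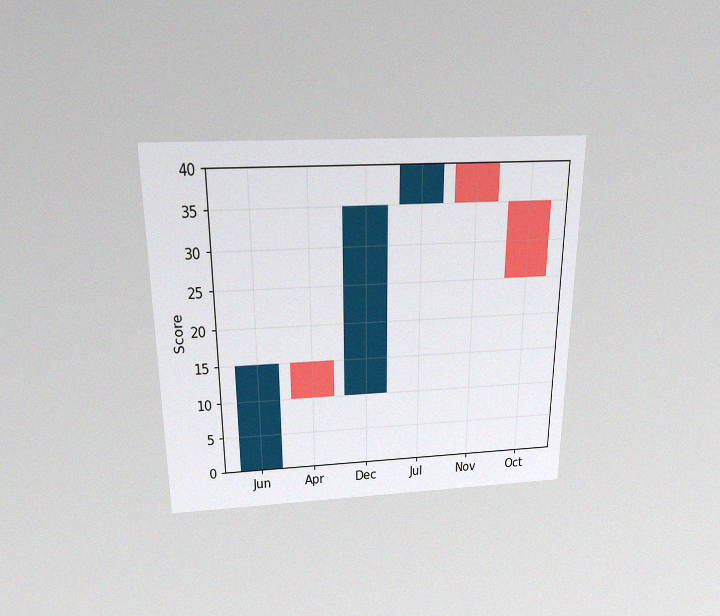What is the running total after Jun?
The chart is viewed slightly from above, with some photo noise. After Jun the running total reaches 15.

15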